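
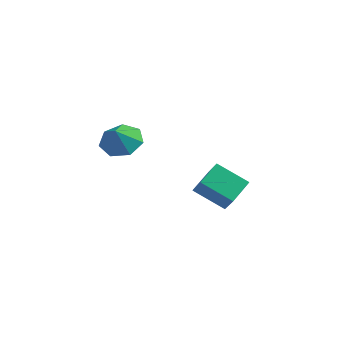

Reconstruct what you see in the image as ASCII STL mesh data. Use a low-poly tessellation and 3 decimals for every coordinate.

solid 
facet normal -0.477 0.418 -0.773
outer loop
vertex -0.48 1.543 -4.001
vertex -0.253 2.857 -3.43
vertex 1.094 1.664 -4.906
endloop
endfacet
facet normal -0.157 -0.906 -0.394
outer loop
vertex 1.733 1.103 -3.87
vertex -0.48 1.543 -4.001
vertex 1.094 1.664 -4.906
endloop
endfacet
facet normal -0.477 0.418 -0.773
outer loop
vertex 1.094 1.664 -4.906
vertex -0.253 2.857 -3.43
vertex 1.321 2.977 -4.336
endloop
endfacet
facet normal 0.865 0.066 -0.497
outer loop
vertex 1.321 2.977 -4.336
vertex 1.733 1.103 -3.87
vertex 1.094 1.664 -4.906
endloop
endfacet
facet normal -0.865 -0.067 0.497
outer loop
vertex -0.48 1.543 -4.001
vertex 0.386 2.296 -2.394
vertex -0.253 2.857 -3.43
endloop
endfacet
facet normal -0.157 -0.906 -0.393
outer loop
vertex 0.159 0.983 -2.964
vertex -0.48 1.543 -4.001
vertex 1.733 1.103 -3.87
endloop
endfacet
facet normal -0.865 -0.066 0.497
outer loop
vertex 0.159 0.983 -2.964
vertex 0.386 2.296 -2.394
vertex -0.48 1.543 -4.001
endloop
endfacet
facet normal 0.157 0.906 0.393
outer loop
vertex -0.253 2.857 -3.43
vertex 0.386 2.296 -2.394
vertex 1.321 2.977 -4.336
endloop
endfacet
facet normal 0.865 0.067 -0.497
outer loop
vertex 1.96 2.417 -3.299
vertex 1.733 1.103 -3.87
vertex 1.321 2.977 -4.336
endloop
endfacet
facet normal 0.156 0.906 0.393
outer loop
vertex 1.321 2.977 -4.336
vertex 0.386 2.296 -2.394
vertex 1.96 2.417 -3.299
endloop
endfacet
facet normal 0.477 -0.418 0.773
outer loop
vertex 1.96 2.417 -3.299
vertex 0.159 0.983 -2.964
vertex 1.733 1.103 -3.87
endloop
endfacet
facet normal 0.477 -0.418 0.773
outer loop
vertex 0.386 2.296 -2.394
vertex 0.159 0.983 -2.964
vertex 1.96 2.417 -3.299
endloop
endfacet
facet normal 0.004 0.528 -0.849
outer loop
vertex -0.935 -3.864 1.264
vertex -1.658 -3.263 1.634
vertex -0.655 -3.159 1.704
endloop
endfacet
facet normal 0.713 -0.553 0.431
outer loop
vertex -0.935 -3.864 1.264
vertex -0.655 -3.159 1.704
vertex -1.662 -3.817 2.526
endloop
endfacet
facet normal 0.004 0.528 -0.849
outer loop
vertex -0.655 -3.159 1.704
vertex -1.658 -3.263 1.634
vertex -1.13 -2.533 2.091
endloop
endfacet
facet normal 0.632 0.001 0.775
outer loop
vertex -0.655 -3.159 1.704
vertex -1.13 -2.533 2.091
vertex -1.662 -3.817 2.526
endloop
endfacet
facet normal 0.005 0.528 -0.849
outer loop
vertex -1.13 -2.533 2.091
vertex -1.658 -3.263 1.634
vertex -2.002 -2.456 2.134
endloop
endfacet
facet normal 0.073 0.293 0.953
outer loop
vertex -1.13 -2.533 2.091
vertex -2.002 -2.456 2.134
vertex -1.662 -3.817 2.526
endloop
endfacet
facet normal 0.004 0.528 -0.849
outer loop
vertex -2.002 -2.456 2.134
vertex -1.658 -3.263 1.634
vertex -2.615 -2.987 1.801
endloop
endfacet
facet normal -0.543 0.104 0.833
outer loop
vertex -2.002 -2.456 2.134
vertex -2.615 -2.987 1.801
vertex -1.662 -3.817 2.526
endloop
endfacet
facet normal 0.004 0.528 -0.849
outer loop
vertex -2.615 -2.987 1.801
vertex -1.658 -3.263 1.634
vertex -2.507 -3.726 1.342
endloop
endfacet
facet normal -0.753 -0.423 0.505
outer loop
vertex -2.615 -2.987 1.801
vertex -2.507 -3.726 1.342
vertex -1.662 -3.817 2.526
endloop
endfacet
facet normal 0.004 0.528 -0.849
outer loop
vertex -2.507 -3.726 1.342
vertex -1.658 -3.263 1.634
vertex -1.759 -4.116 1.103
endloop
endfacet
facet normal -0.397 -0.892 0.215
outer loop
vertex -2.507 -3.726 1.342
vertex -1.759 -4.116 1.103
vertex -1.662 -3.817 2.526
endloop
endfacet
facet normal 0.004 0.528 -0.849
outer loop
vertex -1.759 -4.116 1.103
vertex -1.658 -3.263 1.634
vertex -0.935 -3.864 1.264
endloop
endfacet
facet normal 0.255 -0.950 0.182
outer loop
vertex -1.759 -4.116 1.103
vertex -0.935 -3.864 1.264
vertex -1.662 -3.817 2.526
endloop
endfacet

endsolid


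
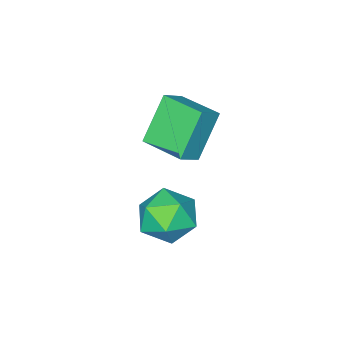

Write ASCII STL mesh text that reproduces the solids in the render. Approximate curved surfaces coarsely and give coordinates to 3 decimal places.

solid 
facet normal -0.817 -0.048 -0.574
outer loop
vertex -4.731 -1.626 -1.218
vertex -4.896 0.013 -1.119
vertex -3.63 -1.421 -2.801
endloop
endfacet
facet normal 0.099 -0.993 -0.059
outer loop
vertex -2.804 -1.373 -2.221
vertex -4.731 -1.626 -1.218
vertex -3.63 -1.421 -2.801
endloop
endfacet
facet normal -0.817 -0.047 -0.575
outer loop
vertex -3.63 -1.421 -2.801
vertex -4.896 0.013 -1.119
vertex -3.794 0.218 -2.703
endloop
endfacet
facet normal 0.567 0.106 -0.817
outer loop
vertex -3.794 0.218 -2.703
vertex -2.804 -1.373 -2.221
vertex -3.63 -1.421 -2.801
endloop
endfacet
facet normal -0.567 -0.106 0.817
outer loop
vertex -4.731 -1.626 -1.218
vertex -4.07 0.061 -0.539
vertex -4.896 0.013 -1.119
endloop
endfacet
facet normal 0.100 -0.993 -0.059
outer loop
vertex -3.906 -1.578 -0.637
vertex -4.731 -1.626 -1.218
vertex -2.804 -1.373 -2.221
endloop
endfacet
facet normal -0.568 -0.106 0.816
outer loop
vertex -3.906 -1.578 -0.637
vertex -4.07 0.061 -0.539
vertex -4.731 -1.626 -1.218
endloop
endfacet
facet normal -0.099 0.993 0.059
outer loop
vertex -4.896 0.013 -1.119
vertex -4.07 0.061 -0.539
vertex -3.794 0.218 -2.703
endloop
endfacet
facet normal 0.568 0.106 -0.816
outer loop
vertex -2.969 0.266 -2.122
vertex -2.804 -1.373 -2.221
vertex -3.794 0.218 -2.703
endloop
endfacet
facet normal -0.100 0.993 0.059
outer loop
vertex -3.794 0.218 -2.703
vertex -4.07 0.061 -0.539
vertex -2.969 0.266 -2.122
endloop
endfacet
facet normal 0.817 0.048 0.575
outer loop
vertex -2.969 0.266 -2.122
vertex -3.906 -1.578 -0.637
vertex -2.804 -1.373 -2.221
endloop
endfacet
facet normal 0.817 0.047 0.574
outer loop
vertex -4.07 0.061 -0.539
vertex -3.906 -1.578 -0.637
vertex -2.969 0.266 -2.122
endloop
endfacet
facet normal 0.125 0.889 0.440
outer loop
vertex -0.904 3.262 -1.961
vertex -0.685 2.781 -1.052
vertex 0.089 3.006 -1.727
endloop
endfacet
facet normal 0.297 0.921 -0.251
outer loop
vertex -0.904 3.262 -1.961
vertex 0.089 3.006 -1.727
vertex -0.277 2.858 -2.702
endloop
endfacet
facet normal -0.276 0.726 -0.630
outer loop
vertex -0.904 3.262 -1.961
vertex -0.277 2.858 -2.702
vertex -1.277 2.541 -2.629
endloop
endfacet
facet normal -0.801 0.573 -0.172
outer loop
vertex -0.904 3.262 -1.961
vertex -1.277 2.541 -2.629
vertex -1.529 2.494 -1.609
endloop
endfacet
facet normal -0.553 0.674 0.490
outer loop
vertex -0.904 3.262 -1.961
vertex -1.529 2.494 -1.609
vertex -0.685 2.781 -1.052
endloop
endfacet
facet normal 0.814 0.444 -0.373
outer loop
vertex -0.277 2.858 -2.702
vertex 0.089 3.006 -1.727
vertex 0.329 2.126 -2.251
endloop
endfacet
facet normal 0.537 0.393 0.747
outer loop
vertex 0.089 3.006 -1.727
vertex -0.685 2.781 -1.052
vertex 0.077 2.079 -1.231
endloop
endfacet
facet normal -0.561 0.045 0.827
outer loop
vertex -0.685 2.781 -1.052
vertex -1.529 2.494 -1.609
vertex -0.923 1.762 -1.158
endloop
endfacet
facet normal -0.963 -0.118 -0.243
outer loop
vertex -1.529 2.494 -1.609
vertex -1.277 2.541 -2.629
vertex -1.289 1.614 -2.133
endloop
endfacet
facet normal -0.113 0.129 -0.985
outer loop
vertex -1.277 2.541 -2.629
vertex -0.277 2.858 -2.702
vertex -0.515 1.839 -2.808
endloop
endfacet
facet normal 0.801 -0.573 0.172
outer loop
vertex -0.296 1.358 -1.899
vertex 0.329 2.126 -2.251
vertex 0.077 2.079 -1.231
endloop
endfacet
facet normal 0.276 -0.726 0.630
outer loop
vertex -0.296 1.358 -1.899
vertex 0.077 2.079 -1.231
vertex -0.923 1.762 -1.158
endloop
endfacet
facet normal -0.297 -0.921 0.251
outer loop
vertex -0.296 1.358 -1.899
vertex -0.923 1.762 -1.158
vertex -1.289 1.614 -2.133
endloop
endfacet
facet normal -0.125 -0.889 -0.440
outer loop
vertex -0.296 1.358 -1.899
vertex -1.289 1.614 -2.133
vertex -0.515 1.839 -2.808
endloop
endfacet
facet normal 0.553 -0.674 -0.490
outer loop
vertex -0.296 1.358 -1.899
vertex -0.515 1.839 -2.808
vertex 0.329 2.126 -2.251
endloop
endfacet
facet normal 0.963 0.118 0.243
outer loop
vertex 0.077 2.079 -1.231
vertex 0.329 2.126 -2.251
vertex 0.089 3.006 -1.727
endloop
endfacet
facet normal 0.113 -0.129 0.985
outer loop
vertex -0.923 1.762 -1.158
vertex 0.077 2.079 -1.231
vertex -0.685 2.781 -1.052
endloop
endfacet
facet normal -0.814 -0.444 0.373
outer loop
vertex -1.289 1.614 -2.133
vertex -0.923 1.762 -1.158
vertex -1.529 2.494 -1.609
endloop
endfacet
facet normal -0.537 -0.393 -0.747
outer loop
vertex -0.515 1.839 -2.808
vertex -1.289 1.614 -2.133
vertex -1.277 2.541 -2.629
endloop
endfacet
facet normal 0.561 -0.045 -0.827
outer loop
vertex 0.329 2.126 -2.251
vertex -0.515 1.839 -2.808
vertex -0.277 2.858 -2.702
endloop
endfacet

endsolid


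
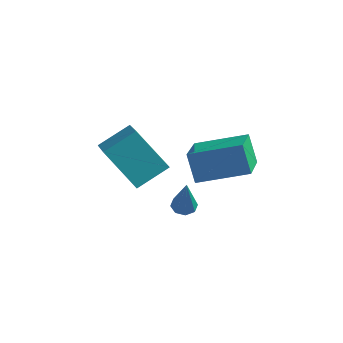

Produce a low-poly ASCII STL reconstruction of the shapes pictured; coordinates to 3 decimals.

solid 
facet normal -0.173 0.234 -0.957
outer loop
vertex -0.575 0.031 -0.112
vertex -1.071 0.135 0.003
vertex -0.63 0.411 -0.009
endloop
endfacet
facet normal 0.986 0.109 0.126
outer loop
vertex -0.575 0.031 -0.112
vertex -0.63 0.411 -0.009
vertex -0.769 -0.275 1.677
endloop
endfacet
facet normal -0.172 0.234 -0.957
outer loop
vertex -0.63 0.411 -0.009
vertex -1.071 0.135 0.003
vertex -0.944 0.63 0.101
endloop
endfacet
facet normal 0.615 0.711 0.340
outer loop
vertex -0.63 0.411 -0.009
vertex -0.944 0.63 0.101
vertex -0.769 -0.275 1.677
endloop
endfacet
facet normal -0.174 0.234 -0.957
outer loop
vertex -0.944 0.63 0.101
vertex -1.071 0.135 0.003
vertex -1.332 0.558 0.154
endloop
endfacet
facet normal -0.091 0.859 0.503
outer loop
vertex -0.944 0.63 0.101
vertex -1.332 0.558 0.154
vertex -0.769 -0.275 1.677
endloop
endfacet
facet normal -0.173 0.235 -0.957
outer loop
vertex -1.332 0.558 0.154
vertex -1.071 0.135 0.003
vertex -1.567 0.239 0.118
endloop
endfacet
facet normal -0.715 0.468 0.520
outer loop
vertex -1.332 0.558 0.154
vertex -1.567 0.239 0.118
vertex -0.769 -0.275 1.677
endloop
endfacet
facet normal -0.173 0.234 -0.957
outer loop
vertex -1.567 0.239 0.118
vertex -1.071 0.135 0.003
vertex -1.511 -0.141 0.015
endloop
endfacet
facet normal -0.894 -0.235 0.380
outer loop
vertex -1.567 0.239 0.118
vertex -1.511 -0.141 0.015
vertex -0.769 -0.275 1.677
endloop
endfacet
facet normal -0.173 0.234 -0.957
outer loop
vertex -1.511 -0.141 0.015
vertex -1.071 0.135 0.003
vertex -1.198 -0.36 -0.095
endloop
endfacet
facet normal -0.525 -0.834 0.167
outer loop
vertex -1.511 -0.141 0.015
vertex -1.198 -0.36 -0.095
vertex -0.769 -0.275 1.677
endloop
endfacet
facet normal -0.173 0.234 -0.957
outer loop
vertex -1.198 -0.36 -0.095
vertex -1.071 0.135 0.003
vertex -0.81 -0.289 -0.148
endloop
endfacet
facet normal 0.180 -0.984 0.003
outer loop
vertex -1.198 -0.36 -0.095
vertex -0.81 -0.289 -0.148
vertex -0.769 -0.275 1.677
endloop
endfacet
facet normal -0.173 0.234 -0.957
outer loop
vertex -0.81 -0.289 -0.148
vertex -1.071 0.135 0.003
vertex -0.575 0.031 -0.112
endloop
endfacet
facet normal 0.807 -0.591 -0.014
outer loop
vertex -0.81 -0.289 -0.148
vertex -0.575 0.031 -0.112
vertex -0.769 -0.275 1.677
endloop
endfacet
facet normal -0.486 0.696 -0.528
outer loop
vertex -4.619 -0.021 2.373
vertex -3.813 1.067 3.064
vertex -3.181 -0.143 0.889
endloop
endfacet
facet normal -0.530 -0.715 -0.455
outer loop
vertex -2.147 -1.627 2.016
vertex -4.619 -0.021 2.373
vertex -3.181 -0.143 0.889
endloop
endfacet
facet normal -0.485 0.696 -0.529
outer loop
vertex -3.181 -0.143 0.889
vertex -3.813 1.067 3.064
vertex -2.375 0.944 1.581
endloop
endfacet
facet normal 0.695 -0.060 -0.716
outer loop
vertex -2.375 0.944 1.581
vertex -2.147 -1.627 2.016
vertex -3.181 -0.143 0.889
endloop
endfacet
facet normal -0.695 0.060 0.716
outer loop
vertex -4.619 -0.021 2.373
vertex -2.779 -0.417 4.191
vertex -3.813 1.067 3.064
endloop
endfacet
facet normal -0.530 -0.715 -0.455
outer loop
vertex -3.585 -1.504 3.499
vertex -4.619 -0.021 2.373
vertex -2.147 -1.627 2.016
endloop
endfacet
facet normal -0.695 0.059 0.716
outer loop
vertex -3.585 -1.504 3.499
vertex -2.779 -0.417 4.191
vertex -4.619 -0.021 2.373
endloop
endfacet
facet normal 0.530 0.715 0.455
outer loop
vertex -3.813 1.067 3.064
vertex -2.779 -0.417 4.191
vertex -2.375 0.944 1.581
endloop
endfacet
facet normal 0.695 -0.060 -0.717
outer loop
vertex -1.341 -0.539 2.707
vertex -2.147 -1.627 2.016
vertex -2.375 0.944 1.581
endloop
endfacet
facet normal 0.530 0.715 0.455
outer loop
vertex -2.375 0.944 1.581
vertex -2.779 -0.417 4.191
vertex -1.341 -0.539 2.707
endloop
endfacet
facet normal 0.486 -0.696 0.529
outer loop
vertex -1.341 -0.539 2.707
vertex -3.585 -1.504 3.499
vertex -2.147 -1.627 2.016
endloop
endfacet
facet normal 0.486 -0.696 0.528
outer loop
vertex -2.779 -0.417 4.191
vertex -3.585 -1.504 3.499
vertex -1.341 -0.539 2.707
endloop
endfacet
facet normal -0.411 0.304 0.859
outer loop
vertex 1.108 0.5 4.107
vertex 0.605 2.217 3.259
vertex -0.748 -0.336 3.515
endloop
endfacet
facet normal 0.254 -0.867 0.428
outer loop
vertex -0.205 -0.737 2.381
vertex 1.108 0.5 4.107
vertex -0.748 -0.336 3.515
endloop
endfacet
facet normal -0.411 0.304 0.859
outer loop
vertex -0.748 -0.336 3.515
vertex 0.605 2.217 3.259
vertex -1.251 1.381 2.667
endloop
endfacet
facet normal -0.875 -0.395 -0.280
outer loop
vertex -1.251 1.381 2.667
vertex -0.205 -0.737 2.381
vertex -0.748 -0.336 3.515
endloop
endfacet
facet normal 0.875 0.395 0.280
outer loop
vertex 1.108 0.5 4.107
vertex 1.148 1.816 2.125
vertex 0.605 2.217 3.259
endloop
endfacet
facet normal 0.254 -0.867 0.428
outer loop
vertex 1.651 0.099 2.973
vertex 1.108 0.5 4.107
vertex -0.205 -0.737 2.381
endloop
endfacet
facet normal 0.875 0.395 0.280
outer loop
vertex 1.651 0.099 2.973
vertex 1.148 1.816 2.125
vertex 1.108 0.5 4.107
endloop
endfacet
facet normal -0.254 0.867 -0.428
outer loop
vertex 0.605 2.217 3.259
vertex 1.148 1.816 2.125
vertex -1.251 1.381 2.667
endloop
endfacet
facet normal -0.875 -0.395 -0.280
outer loop
vertex -0.708 0.98 1.533
vertex -0.205 -0.737 2.381
vertex -1.251 1.381 2.667
endloop
endfacet
facet normal -0.254 0.867 -0.428
outer loop
vertex -1.251 1.381 2.667
vertex 1.148 1.816 2.125
vertex -0.708 0.98 1.533
endloop
endfacet
facet normal 0.411 -0.304 -0.859
outer loop
vertex -0.708 0.98 1.533
vertex 1.651 0.099 2.973
vertex -0.205 -0.737 2.381
endloop
endfacet
facet normal 0.411 -0.304 -0.859
outer loop
vertex 1.148 1.816 2.125
vertex 1.651 0.099 2.973
vertex -0.708 0.98 1.533
endloop
endfacet

endsolid


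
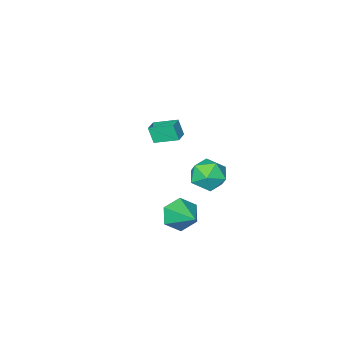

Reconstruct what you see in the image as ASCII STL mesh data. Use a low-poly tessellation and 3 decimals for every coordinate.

solid 
facet normal 0.026 0.790 0.612
outer loop
vertex -2.121 3.418 2.172
vertex -2.029 2.742 3.041
vertex -1.123 3.109 2.528
endloop
endfacet
facet normal 0.304 0.952 -0.025
outer loop
vertex -2.121 3.418 2.172
vertex -1.123 3.109 2.528
vertex -1.336 3.148 1.445
endloop
endfacet
facet normal -0.196 0.831 -0.521
outer loop
vertex -2.121 3.418 2.172
vertex -1.336 3.148 1.445
vertex -2.374 2.805 1.289
endloop
endfacet
facet normal -0.782 0.594 -0.188
outer loop
vertex -2.121 3.418 2.172
vertex -2.374 2.805 1.289
vertex -2.802 2.554 2.276
endloop
endfacet
facet normal -0.644 0.569 0.511
outer loop
vertex -2.121 3.418 2.172
vertex -2.802 2.554 2.276
vertex -2.029 2.742 3.041
endloop
endfacet
facet normal 0.848 0.508 -0.149
outer loop
vertex -1.336 3.148 1.445
vertex -1.123 3.109 2.528
vertex -0.758 2.306 1.864
endloop
endfacet
facet normal 0.400 0.247 0.883
outer loop
vertex -1.123 3.109 2.528
vertex -2.029 2.742 3.041
vertex -1.186 2.055 2.851
endloop
endfacet
facet normal -0.685 -0.112 0.720
outer loop
vertex -2.029 2.742 3.041
vertex -2.802 2.554 2.276
vertex -2.224 1.712 2.695
endloop
endfacet
facet normal -0.908 -0.072 -0.412
outer loop
vertex -2.802 2.554 2.276
vertex -2.374 2.805 1.289
vertex -2.437 1.751 1.612
endloop
endfacet
facet normal 0.040 0.311 -0.949
outer loop
vertex -2.374 2.805 1.289
vertex -1.336 3.148 1.445
vertex -1.531 2.118 1.099
endloop
endfacet
facet normal 0.782 -0.594 0.188
outer loop
vertex -1.439 1.442 1.968
vertex -0.758 2.306 1.864
vertex -1.186 2.055 2.851
endloop
endfacet
facet normal 0.196 -0.831 0.521
outer loop
vertex -1.439 1.442 1.968
vertex -1.186 2.055 2.851
vertex -2.224 1.712 2.695
endloop
endfacet
facet normal -0.304 -0.952 0.025
outer loop
vertex -1.439 1.442 1.968
vertex -2.224 1.712 2.695
vertex -2.437 1.751 1.612
endloop
endfacet
facet normal -0.026 -0.790 -0.612
outer loop
vertex -1.439 1.442 1.968
vertex -2.437 1.751 1.612
vertex -1.531 2.118 1.099
endloop
endfacet
facet normal 0.644 -0.569 -0.511
outer loop
vertex -1.439 1.442 1.968
vertex -1.531 2.118 1.099
vertex -0.758 2.306 1.864
endloop
endfacet
facet normal 0.908 0.072 0.412
outer loop
vertex -1.186 2.055 2.851
vertex -0.758 2.306 1.864
vertex -1.123 3.109 2.528
endloop
endfacet
facet normal -0.040 -0.311 0.949
outer loop
vertex -2.224 1.712 2.695
vertex -1.186 2.055 2.851
vertex -2.029 2.742 3.041
endloop
endfacet
facet normal -0.848 -0.508 0.149
outer loop
vertex -2.437 1.751 1.612
vertex -2.224 1.712 2.695
vertex -2.802 2.554 2.276
endloop
endfacet
facet normal -0.400 -0.247 -0.883
outer loop
vertex -1.531 2.118 1.099
vertex -2.437 1.751 1.612
vertex -2.374 2.805 1.289
endloop
endfacet
facet normal 0.685 0.112 -0.720
outer loop
vertex -0.758 2.306 1.864
vertex -1.531 2.118 1.099
vertex -1.336 3.148 1.445
endloop
endfacet
facet normal -0.205 -0.863 -0.461
outer loop
vertex 0.514 1.683 0.152
vertex -0.186 2.168 -0.445
vertex 0.804 2.099 -0.756
endloop
endfacet
facet normal 0.940 0.072 0.333
outer loop
vertex 0.514 1.683 0.152
vertex 0.804 2.099 -0.756
vertex 0.226 3.912 0.485
endloop
endfacet
facet normal -0.205 -0.864 -0.460
outer loop
vertex 0.804 2.099 -0.756
vertex -0.186 2.168 -0.445
vertex 0.104 2.583 -1.353
endloop
endfacet
facet normal 0.732 0.528 -0.430
outer loop
vertex 0.804 2.099 -0.756
vertex 0.104 2.583 -1.353
vertex 0.226 3.912 0.485
endloop
endfacet
facet normal -0.204 -0.864 -0.460
outer loop
vertex 0.104 2.583 -1.353
vertex -0.186 2.168 -0.445
vertex -0.886 2.652 -1.043
endloop
endfacet
facet normal -0.124 0.808 -0.576
outer loop
vertex 0.104 2.583 -1.353
vertex -0.886 2.652 -1.043
vertex 0.226 3.912 0.485
endloop
endfacet
facet normal -0.204 -0.864 -0.461
outer loop
vertex -0.886 2.652 -1.043
vertex -0.186 2.168 -0.445
vertex -1.176 2.236 -0.135
endloop
endfacet
facet normal -0.774 0.632 0.042
outer loop
vertex -0.886 2.652 -1.043
vertex -1.176 2.236 -0.135
vertex 0.226 3.912 0.485
endloop
endfacet
facet normal -0.204 -0.864 -0.461
outer loop
vertex -1.176 2.236 -0.135
vertex -0.186 2.168 -0.445
vertex -0.476 1.752 0.463
endloop
endfacet
facet normal -0.566 0.176 0.805
outer loop
vertex -1.176 2.236 -0.135
vertex -0.476 1.752 0.463
vertex 0.226 3.912 0.485
endloop
endfacet
facet normal -0.205 -0.863 -0.461
outer loop
vertex -0.476 1.752 0.463
vertex -0.186 2.168 -0.445
vertex 0.514 1.683 0.152
endloop
endfacet
facet normal 0.291 -0.104 0.951
outer loop
vertex -0.476 1.752 0.463
vertex 0.514 1.683 0.152
vertex 0.226 3.912 0.485
endloop
endfacet
facet normal -0.554 0.760 0.340
outer loop
vertex -4.636 -3.702 1.546
vertex -3.932 -3.241 1.662
vertex -4.724 -3.312 0.532
endloop
endfacet
facet normal -0.829 -0.543 -0.137
outer loop
vertex -3.888 -4.459 0.018
vertex -4.636 -3.702 1.546
vertex -4.724 -3.312 0.532
endloop
endfacet
facet normal -0.554 0.760 0.341
outer loop
vertex -4.724 -3.312 0.532
vertex -3.932 -3.241 1.662
vertex -4.02 -2.851 0.649
endloop
endfacet
facet normal -0.080 0.358 -0.930
outer loop
vertex -4.02 -2.851 0.649
vertex -3.888 -4.459 0.018
vertex -4.724 -3.312 0.532
endloop
endfacet
facet normal 0.081 -0.358 0.930
outer loop
vertex -4.636 -3.702 1.546
vertex -3.096 -4.388 1.148
vertex -3.932 -3.241 1.662
endloop
endfacet
facet normal -0.829 -0.543 -0.137
outer loop
vertex -3.8 -4.849 1.031
vertex -4.636 -3.702 1.546
vertex -3.888 -4.459 0.018
endloop
endfacet
facet normal 0.080 -0.359 0.930
outer loop
vertex -3.8 -4.849 1.031
vertex -3.096 -4.388 1.148
vertex -4.636 -3.702 1.546
endloop
endfacet
facet normal 0.829 0.543 0.137
outer loop
vertex -3.932 -3.241 1.662
vertex -3.096 -4.388 1.148
vertex -4.02 -2.851 0.649
endloop
endfacet
facet normal -0.081 0.358 -0.930
outer loop
vertex -3.184 -3.998 0.134
vertex -3.888 -4.459 0.018
vertex -4.02 -2.851 0.649
endloop
endfacet
facet normal 0.829 0.543 0.137
outer loop
vertex -4.02 -2.851 0.649
vertex -3.096 -4.388 1.148
vertex -3.184 -3.998 0.134
endloop
endfacet
facet normal 0.554 -0.760 -0.341
outer loop
vertex -3.184 -3.998 0.134
vertex -3.8 -4.849 1.031
vertex -3.888 -4.459 0.018
endloop
endfacet
facet normal 0.554 -0.760 -0.340
outer loop
vertex -3.096 -4.388 1.148
vertex -3.8 -4.849 1.031
vertex -3.184 -3.998 0.134
endloop
endfacet

endsolid


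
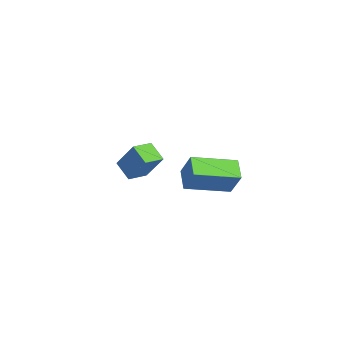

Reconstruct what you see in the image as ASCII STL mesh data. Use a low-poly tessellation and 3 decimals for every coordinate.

solid 
facet normal -0.447 -0.402 -0.799
outer loop
vertex -3.447 -3.887 2.144
vertex -3.962 -3.141 2.057
vertex -2.775 -3.489 1.568
endloop
endfacet
facet normal 0.566 -0.819 0.095
outer loop
vertex -2.118 -2.899 2.743
vertex -3.447 -3.887 2.144
vertex -2.775 -3.489 1.568
endloop
endfacet
facet normal -0.447 -0.402 -0.799
outer loop
vertex -2.775 -3.489 1.568
vertex -3.962 -3.141 2.057
vertex -3.29 -2.744 1.481
endloop
endfacet
facet normal 0.693 0.410 -0.593
outer loop
vertex -3.29 -2.744 1.481
vertex -2.118 -2.899 2.743
vertex -2.775 -3.489 1.568
endloop
endfacet
facet normal -0.693 -0.409 0.593
outer loop
vertex -3.447 -3.887 2.144
vertex -3.305 -2.551 3.232
vertex -3.962 -3.141 2.057
endloop
endfacet
facet normal 0.566 -0.819 0.096
outer loop
vertex -2.79 -3.296 3.319
vertex -3.447 -3.887 2.144
vertex -2.118 -2.899 2.743
endloop
endfacet
facet normal -0.693 -0.410 0.593
outer loop
vertex -2.79 -3.296 3.319
vertex -3.305 -2.551 3.232
vertex -3.447 -3.887 2.144
endloop
endfacet
facet normal -0.566 0.819 -0.095
outer loop
vertex -3.962 -3.141 2.057
vertex -3.305 -2.551 3.232
vertex -3.29 -2.744 1.481
endloop
endfacet
facet normal 0.693 0.409 -0.593
outer loop
vertex -2.633 -2.153 2.656
vertex -2.118 -2.899 2.743
vertex -3.29 -2.744 1.481
endloop
endfacet
facet normal -0.566 0.819 -0.095
outer loop
vertex -3.29 -2.744 1.481
vertex -3.305 -2.551 3.232
vertex -2.633 -2.153 2.656
endloop
endfacet
facet normal 0.447 0.402 0.799
outer loop
vertex -2.633 -2.153 2.656
vertex -2.79 -3.296 3.319
vertex -2.118 -2.899 2.743
endloop
endfacet
facet normal 0.447 0.402 0.799
outer loop
vertex -3.305 -2.551 3.232
vertex -2.79 -3.296 3.319
vertex -2.633 -2.153 2.656
endloop
endfacet
facet normal -0.492 -0.245 -0.835
outer loop
vertex 0.889 -1.932 3.692
vertex 0.662 -0.178 3.311
vertex 1.716 -1.931 3.204
endloop
endfacet
facet normal 0.125 -0.970 0.210
outer loop
vertex 2.298 -1.642 4.189
vertex 0.889 -1.932 3.692
vertex 1.716 -1.931 3.204
endloop
endfacet
facet normal -0.492 -0.245 -0.835
outer loop
vertex 1.716 -1.931 3.204
vertex 0.662 -0.178 3.311
vertex 1.489 -0.176 2.823
endloop
endfacet
facet normal 0.861 0.001 -0.509
outer loop
vertex 1.489 -0.176 2.823
vertex 2.298 -1.642 4.189
vertex 1.716 -1.931 3.204
endloop
endfacet
facet normal -0.861 -0.001 0.509
outer loop
vertex 0.889 -1.932 3.692
vertex 1.244 0.111 4.296
vertex 0.662 -0.178 3.311
endloop
endfacet
facet normal 0.126 -0.970 0.209
outer loop
vertex 1.471 -1.644 4.677
vertex 0.889 -1.932 3.692
vertex 2.298 -1.642 4.189
endloop
endfacet
facet normal -0.861 -0.001 0.509
outer loop
vertex 1.471 -1.644 4.677
vertex 1.244 0.111 4.296
vertex 0.889 -1.932 3.692
endloop
endfacet
facet normal -0.126 0.970 -0.210
outer loop
vertex 0.662 -0.178 3.311
vertex 1.244 0.111 4.296
vertex 1.489 -0.176 2.823
endloop
endfacet
facet normal 0.861 0.001 -0.509
outer loop
vertex 2.071 0.112 3.808
vertex 2.298 -1.642 4.189
vertex 1.489 -0.176 2.823
endloop
endfacet
facet normal -0.125 0.970 -0.210
outer loop
vertex 1.489 -0.176 2.823
vertex 1.244 0.111 4.296
vertex 2.071 0.112 3.808
endloop
endfacet
facet normal 0.492 0.245 0.835
outer loop
vertex 2.071 0.112 3.808
vertex 1.471 -1.644 4.677
vertex 2.298 -1.642 4.189
endloop
endfacet
facet normal 0.492 0.245 0.835
outer loop
vertex 1.244 0.111 4.296
vertex 1.471 -1.644 4.677
vertex 2.071 0.112 3.808
endloop
endfacet

endsolid


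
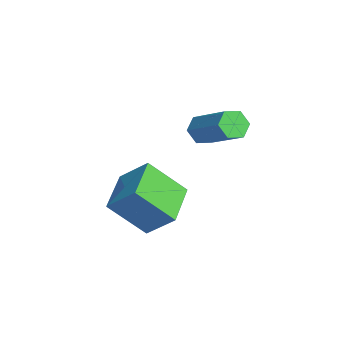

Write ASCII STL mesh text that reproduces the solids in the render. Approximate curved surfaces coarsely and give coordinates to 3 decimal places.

solid 
facet normal -0.732 -0.428 -0.529
outer loop
vertex 0.898 1.402 1.04
vertex 0.408 1.721 1.46
vertex 0.643 2.053 0.866
endloop
endfacet
facet normal 0.582 0.010 -0.813
outer loop
vertex 0.898 1.402 1.04
vertex 0.643 2.053 0.866
vertex 2.502 2.34 2.199
endloop
endfacet
facet normal 0.582 0.010 -0.813
outer loop
vertex 2.502 2.34 2.199
vertex 0.643 2.053 0.866
vertex 2.247 2.991 2.025
endloop
endfacet
facet normal 0.733 0.428 0.528
outer loop
vertex 2.502 2.34 2.199
vertex 2.247 2.991 2.025
vertex 2.012 2.659 2.62
endloop
endfacet
facet normal -0.732 -0.428 -0.529
outer loop
vertex 0.643 2.053 0.866
vertex 0.408 1.721 1.46
vertex 0.153 2.372 1.286
endloop
endfacet
facet normal -0.015 0.788 -0.616
outer loop
vertex 0.643 2.053 0.866
vertex 0.153 2.372 1.286
vertex 2.247 2.991 2.025
endloop
endfacet
facet normal -0.015 0.788 -0.616
outer loop
vertex 2.247 2.991 2.025
vertex 0.153 2.372 1.286
vertex 1.757 3.31 2.445
endloop
endfacet
facet normal 0.732 0.429 0.529
outer loop
vertex 2.247 2.991 2.025
vertex 1.757 3.31 2.445
vertex 2.012 2.659 2.62
endloop
endfacet
facet normal -0.733 -0.428 -0.528
outer loop
vertex 0.153 2.372 1.286
vertex 0.408 1.721 1.46
vertex -0.082 2.04 1.881
endloop
endfacet
facet normal -0.597 0.777 0.198
outer loop
vertex 0.153 2.372 1.286
vertex -0.082 2.04 1.881
vertex 1.757 3.31 2.445
endloop
endfacet
facet normal -0.597 0.777 0.198
outer loop
vertex 1.757 3.31 2.445
vertex -0.082 2.04 1.881
vertex 1.522 2.978 3.04
endloop
endfacet
facet normal 0.732 0.429 0.529
outer loop
vertex 1.757 3.31 2.445
vertex 1.522 2.978 3.04
vertex 2.012 2.659 2.62
endloop
endfacet
facet normal -0.733 -0.428 -0.528
outer loop
vertex -0.082 2.04 1.881
vertex 0.408 1.721 1.46
vertex 0.173 1.389 2.055
endloop
endfacet
facet normal -0.582 -0.010 0.813
outer loop
vertex -0.082 2.04 1.881
vertex 0.173 1.389 2.055
vertex 1.522 2.978 3.04
endloop
endfacet
facet normal -0.582 -0.010 0.813
outer loop
vertex 1.522 2.978 3.04
vertex 0.173 1.389 2.055
vertex 1.777 2.327 3.214
endloop
endfacet
facet normal 0.732 0.428 0.529
outer loop
vertex 1.522 2.978 3.04
vertex 1.777 2.327 3.214
vertex 2.012 2.659 2.62
endloop
endfacet
facet normal -0.732 -0.429 -0.529
outer loop
vertex 0.173 1.389 2.055
vertex 0.408 1.721 1.46
vertex 0.663 1.07 1.635
endloop
endfacet
facet normal 0.015 -0.788 0.616
outer loop
vertex 0.173 1.389 2.055
vertex 0.663 1.07 1.635
vertex 1.777 2.327 3.214
endloop
endfacet
facet normal 0.015 -0.788 0.616
outer loop
vertex 1.777 2.327 3.214
vertex 0.663 1.07 1.635
vertex 2.267 2.008 2.794
endloop
endfacet
facet normal 0.732 0.428 0.529
outer loop
vertex 1.777 2.327 3.214
vertex 2.267 2.008 2.794
vertex 2.012 2.659 2.62
endloop
endfacet
facet normal -0.732 -0.429 -0.529
outer loop
vertex 0.663 1.07 1.635
vertex 0.408 1.721 1.46
vertex 0.898 1.402 1.04
endloop
endfacet
facet normal 0.597 -0.777 -0.198
outer loop
vertex 0.663 1.07 1.635
vertex 0.898 1.402 1.04
vertex 2.267 2.008 2.794
endloop
endfacet
facet normal 0.597 -0.777 -0.198
outer loop
vertex 2.267 2.008 2.794
vertex 0.898 1.402 1.04
vertex 2.502 2.34 2.199
endloop
endfacet
facet normal 0.733 0.428 0.528
outer loop
vertex 2.267 2.008 2.794
vertex 2.502 2.34 2.199
vertex 2.012 2.659 2.62
endloop
endfacet
facet normal -0.407 -0.620 -0.671
outer loop
vertex 1.782 -2.176 -1.659
vertex -0.07 -1.45 -1.206
vertex 1.999 -0.673 -3.181
endloop
endfacet
facet normal 0.908 -0.356 -0.222
outer loop
vertex 2.67 0.35 -2.074
vertex 1.782 -2.176 -1.659
vertex 1.999 -0.673 -3.181
endloop
endfacet
facet normal -0.407 -0.620 -0.671
outer loop
vertex 1.999 -0.673 -3.181
vertex -0.07 -1.45 -1.206
vertex 0.147 0.053 -2.728
endloop
endfacet
facet normal 0.101 0.699 -0.708
outer loop
vertex 0.147 0.053 -2.728
vertex 2.67 0.35 -2.074
vertex 1.999 -0.673 -3.181
endloop
endfacet
facet normal -0.101 -0.699 0.708
outer loop
vertex 1.782 -2.176 -1.659
vertex 0.601 -0.427 -0.099
vertex -0.07 -1.45 -1.206
endloop
endfacet
facet normal 0.908 -0.356 -0.222
outer loop
vertex 2.453 -1.153 -0.552
vertex 1.782 -2.176 -1.659
vertex 2.67 0.35 -2.074
endloop
endfacet
facet normal -0.101 -0.699 0.708
outer loop
vertex 2.453 -1.153 -0.552
vertex 0.601 -0.427 -0.099
vertex 1.782 -2.176 -1.659
endloop
endfacet
facet normal -0.908 0.356 0.222
outer loop
vertex -0.07 -1.45 -1.206
vertex 0.601 -0.427 -0.099
vertex 0.147 0.053 -2.728
endloop
endfacet
facet normal 0.101 0.699 -0.708
outer loop
vertex 0.818 1.076 -1.621
vertex 2.67 0.35 -2.074
vertex 0.147 0.053 -2.728
endloop
endfacet
facet normal -0.908 0.356 0.222
outer loop
vertex 0.147 0.053 -2.728
vertex 0.601 -0.427 -0.099
vertex 0.818 1.076 -1.621
endloop
endfacet
facet normal 0.407 0.620 0.671
outer loop
vertex 0.818 1.076 -1.621
vertex 2.453 -1.153 -0.552
vertex 2.67 0.35 -2.074
endloop
endfacet
facet normal 0.407 0.620 0.671
outer loop
vertex 0.601 -0.427 -0.099
vertex 2.453 -1.153 -0.552
vertex 0.818 1.076 -1.621
endloop
endfacet

endsolid


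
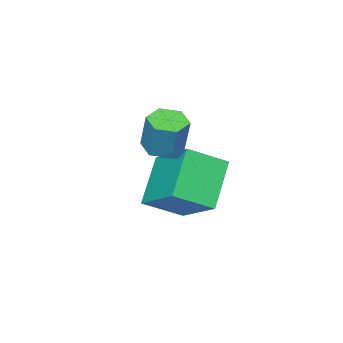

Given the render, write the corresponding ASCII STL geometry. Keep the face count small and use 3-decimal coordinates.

solid 
facet normal -0.160 -0.315 -0.936
outer loop
vertex -2.633 -4.165 -3.015
vertex -3.107 -3.57 -3.134
vertex -2.356 -3.5 -3.286
endloop
endfacet
facet normal 0.919 -0.393 -0.025
outer loop
vertex -2.633 -4.165 -3.015
vertex -2.356 -3.5 -3.286
vertex -2.379 -3.665 -1.527
endloop
endfacet
facet normal 0.919 -0.394 -0.025
outer loop
vertex -2.379 -3.665 -1.527
vertex -2.356 -3.5 -3.286
vertex -2.101 -3.0 -1.798
endloop
endfacet
facet normal 0.160 0.314 0.936
outer loop
vertex -2.379 -3.665 -1.527
vertex -2.101 -3.0 -1.798
vertex -2.853 -3.07 -1.646
endloop
endfacet
facet normal -0.160 -0.315 -0.936
outer loop
vertex -2.356 -3.5 -3.286
vertex -3.107 -3.57 -3.134
vertex -2.83 -2.905 -3.405
endloop
endfacet
facet normal 0.772 0.551 -0.317
outer loop
vertex -2.356 -3.5 -3.286
vertex -2.83 -2.905 -3.405
vertex -2.101 -3.0 -1.798
endloop
endfacet
facet normal 0.772 0.551 -0.317
outer loop
vertex -2.101 -3.0 -1.798
vertex -2.83 -2.905 -3.405
vertex -2.575 -2.405 -1.917
endloop
endfacet
facet normal 0.160 0.314 0.936
outer loop
vertex -2.101 -3.0 -1.798
vertex -2.575 -2.405 -1.917
vertex -2.853 -3.07 -1.646
endloop
endfacet
facet normal -0.160 -0.315 -0.936
outer loop
vertex -2.83 -2.905 -3.405
vertex -3.107 -3.57 -3.134
vertex -3.581 -2.975 -3.253
endloop
endfacet
facet normal -0.147 0.945 -0.292
outer loop
vertex -2.83 -2.905 -3.405
vertex -3.581 -2.975 -3.253
vertex -2.575 -2.405 -1.917
endloop
endfacet
facet normal -0.147 0.945 -0.292
outer loop
vertex -2.575 -2.405 -1.917
vertex -3.581 -2.975 -3.253
vertex -3.327 -2.475 -1.765
endloop
endfacet
facet normal 0.160 0.314 0.936
outer loop
vertex -2.575 -2.405 -1.917
vertex -3.327 -2.475 -1.765
vertex -2.853 -3.07 -1.646
endloop
endfacet
facet normal -0.160 -0.314 -0.936
outer loop
vertex -3.581 -2.975 -3.253
vertex -3.107 -3.57 -3.134
vertex -3.859 -3.64 -2.982
endloop
endfacet
facet normal -0.919 0.394 0.024
outer loop
vertex -3.581 -2.975 -3.253
vertex -3.859 -3.64 -2.982
vertex -3.327 -2.475 -1.765
endloop
endfacet
facet normal -0.919 0.393 0.025
outer loop
vertex -3.327 -2.475 -1.765
vertex -3.859 -3.64 -2.982
vertex -3.604 -3.14 -1.494
endloop
endfacet
facet normal 0.160 0.315 0.936
outer loop
vertex -3.327 -2.475 -1.765
vertex -3.604 -3.14 -1.494
vertex -2.853 -3.07 -1.646
endloop
endfacet
facet normal -0.160 -0.314 -0.936
outer loop
vertex -3.859 -3.64 -2.982
vertex -3.107 -3.57 -3.134
vertex -3.385 -4.235 -2.863
endloop
endfacet
facet normal -0.772 -0.551 0.317
outer loop
vertex -3.859 -3.64 -2.982
vertex -3.385 -4.235 -2.863
vertex -3.604 -3.14 -1.494
endloop
endfacet
facet normal -0.772 -0.551 0.317
outer loop
vertex -3.604 -3.14 -1.494
vertex -3.385 -4.235 -2.863
vertex -3.13 -3.735 -1.375
endloop
endfacet
facet normal 0.160 0.315 0.936
outer loop
vertex -3.604 -3.14 -1.494
vertex -3.13 -3.735 -1.375
vertex -2.853 -3.07 -1.646
endloop
endfacet
facet normal -0.160 -0.314 -0.936
outer loop
vertex -3.385 -4.235 -2.863
vertex -3.107 -3.57 -3.134
vertex -2.633 -4.165 -3.015
endloop
endfacet
facet normal 0.147 -0.945 0.292
outer loop
vertex -3.385 -4.235 -2.863
vertex -2.633 -4.165 -3.015
vertex -3.13 -3.735 -1.375
endloop
endfacet
facet normal 0.147 -0.945 0.292
outer loop
vertex -3.13 -3.735 -1.375
vertex -2.633 -4.165 -3.015
vertex -2.379 -3.665 -1.527
endloop
endfacet
facet normal 0.160 0.315 0.936
outer loop
vertex -3.13 -3.735 -1.375
vertex -2.379 -3.665 -1.527
vertex -2.853 -3.07 -1.646
endloop
endfacet
facet normal -0.648 -0.274 0.710
outer loop
vertex -0.401 -0.038 -1.213
vertex -1.55 0.751 -1.957
vertex -0.893 -1.83 -2.354
endloop
endfacet
facet normal 0.727 -0.500 0.471
outer loop
vertex 0.43 -1.271 -3.803
vertex -0.401 -0.038 -1.213
vertex -0.893 -1.83 -2.354
endloop
endfacet
facet normal -0.648 -0.274 0.710
outer loop
vertex -0.893 -1.83 -2.354
vertex -1.55 0.751 -1.957
vertex -2.042 -1.041 -3.098
endloop
endfacet
facet normal -0.226 -0.822 -0.523
outer loop
vertex -2.042 -1.041 -3.098
vertex 0.43 -1.271 -3.803
vertex -0.893 -1.83 -2.354
endloop
endfacet
facet normal 0.226 0.822 0.523
outer loop
vertex -0.401 -0.038 -1.213
vertex -0.227 1.31 -3.406
vertex -1.55 0.751 -1.957
endloop
endfacet
facet normal 0.727 -0.500 0.471
outer loop
vertex 0.922 0.521 -2.662
vertex -0.401 -0.038 -1.213
vertex 0.43 -1.271 -3.803
endloop
endfacet
facet normal 0.226 0.822 0.523
outer loop
vertex 0.922 0.521 -2.662
vertex -0.227 1.31 -3.406
vertex -0.401 -0.038 -1.213
endloop
endfacet
facet normal -0.727 0.500 -0.471
outer loop
vertex -1.55 0.751 -1.957
vertex -0.227 1.31 -3.406
vertex -2.042 -1.041 -3.098
endloop
endfacet
facet normal -0.226 -0.822 -0.523
outer loop
vertex -0.719 -0.482 -4.547
vertex 0.43 -1.271 -3.803
vertex -2.042 -1.041 -3.098
endloop
endfacet
facet normal -0.727 0.500 -0.471
outer loop
vertex -2.042 -1.041 -3.098
vertex -0.227 1.31 -3.406
vertex -0.719 -0.482 -4.547
endloop
endfacet
facet normal 0.648 0.274 -0.710
outer loop
vertex -0.719 -0.482 -4.547
vertex 0.922 0.521 -2.662
vertex 0.43 -1.271 -3.803
endloop
endfacet
facet normal 0.648 0.274 -0.710
outer loop
vertex -0.227 1.31 -3.406
vertex 0.922 0.521 -2.662
vertex -0.719 -0.482 -4.547
endloop
endfacet

endsolid


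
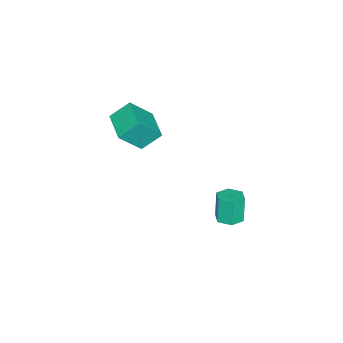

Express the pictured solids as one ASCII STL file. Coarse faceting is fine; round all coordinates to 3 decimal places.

solid 
facet normal -0.770 -0.630 0.098
outer loop
vertex -0.894 -0.125 2.036
vertex -1.573 0.539 0.967
vertex -0.434 -0.797 1.326
endloop
endfacet
facet normal 0.475 -0.464 0.747
outer loop
vertex 0.613 0.061 1.193
vertex -0.894 -0.125 2.036
vertex -0.434 -0.797 1.326
endloop
endfacet
facet normal -0.770 -0.630 0.098
outer loop
vertex -0.434 -0.797 1.326
vertex -1.573 0.539 0.967
vertex -1.113 -0.133 0.257
endloop
endfacet
facet normal 0.426 -0.622 -0.657
outer loop
vertex -1.113 -0.133 0.257
vertex 0.613 0.061 1.193
vertex -0.434 -0.797 1.326
endloop
endfacet
facet normal -0.426 0.622 0.657
outer loop
vertex -0.894 -0.125 2.036
vertex -0.526 1.397 0.834
vertex -1.573 0.539 0.967
endloop
endfacet
facet normal 0.475 -0.464 0.747
outer loop
vertex 0.153 0.733 1.903
vertex -0.894 -0.125 2.036
vertex 0.613 0.061 1.193
endloop
endfacet
facet normal -0.426 0.622 0.657
outer loop
vertex 0.153 0.733 1.903
vertex -0.526 1.397 0.834
vertex -0.894 -0.125 2.036
endloop
endfacet
facet normal -0.475 0.464 -0.747
outer loop
vertex -1.573 0.539 0.967
vertex -0.526 1.397 0.834
vertex -1.113 -0.133 0.257
endloop
endfacet
facet normal 0.426 -0.622 -0.657
outer loop
vertex -0.066 0.725 0.124
vertex 0.613 0.061 1.193
vertex -1.113 -0.133 0.257
endloop
endfacet
facet normal -0.475 0.464 -0.747
outer loop
vertex -1.113 -0.133 0.257
vertex -0.526 1.397 0.834
vertex -0.066 0.725 0.124
endloop
endfacet
facet normal 0.770 0.630 -0.098
outer loop
vertex -0.066 0.725 0.124
vertex 0.153 0.733 1.903
vertex 0.613 0.061 1.193
endloop
endfacet
facet normal 0.770 0.630 -0.098
outer loop
vertex -0.526 1.397 0.834
vertex 0.153 0.733 1.903
vertex -0.066 0.725 0.124
endloop
endfacet
facet normal 0.220 0.061 -0.973
outer loop
vertex -0.9 4.239 -4.309
vertex -1.413 3.938 -4.444
vertex -1.418 4.547 -4.407
endloop
endfacet
facet normal 0.481 0.861 0.163
outer loop
vertex -0.9 4.239 -4.309
vertex -1.418 4.547 -4.407
vertex -1.174 4.163 -3.101
endloop
endfacet
facet normal 0.482 0.861 0.163
outer loop
vertex -1.174 4.163 -3.101
vertex -1.418 4.547 -4.407
vertex -1.691 4.471 -3.199
endloop
endfacet
facet normal -0.221 -0.061 0.973
outer loop
vertex -1.174 4.163 -3.101
vertex -1.691 4.471 -3.199
vertex -1.687 3.862 -3.236
endloop
endfacet
facet normal 0.219 0.061 -0.974
outer loop
vertex -1.418 4.547 -4.407
vertex -1.413 3.938 -4.444
vertex -1.931 4.245 -4.541
endloop
endfacet
facet normal -0.495 0.867 -0.057
outer loop
vertex -1.418 4.547 -4.407
vertex -1.931 4.245 -4.541
vertex -1.691 4.471 -3.199
endloop
endfacet
facet normal -0.494 0.868 -0.058
outer loop
vertex -1.691 4.471 -3.199
vertex -1.931 4.245 -4.541
vertex -2.204 4.17 -3.334
endloop
endfacet
facet normal -0.221 -0.061 0.973
outer loop
vertex -1.691 4.471 -3.199
vertex -2.204 4.17 -3.334
vertex -1.687 3.862 -3.236
endloop
endfacet
facet normal 0.219 0.063 -0.974
outer loop
vertex -1.931 4.245 -4.541
vertex -1.413 3.938 -4.444
vertex -1.926 3.637 -4.579
endloop
endfacet
facet normal -0.975 0.006 -0.220
outer loop
vertex -1.931 4.245 -4.541
vertex -1.926 3.637 -4.579
vertex -2.204 4.17 -3.334
endloop
endfacet
facet normal -0.975 0.007 -0.221
outer loop
vertex -2.204 4.17 -3.334
vertex -1.926 3.637 -4.579
vertex -2.2 3.561 -3.371
endloop
endfacet
facet normal -0.221 -0.061 0.973
outer loop
vertex -2.204 4.17 -3.334
vertex -2.2 3.561 -3.371
vertex -1.687 3.862 -3.236
endloop
endfacet
facet normal 0.221 0.061 -0.973
outer loop
vertex -1.926 3.637 -4.579
vertex -1.413 3.938 -4.444
vertex -1.409 3.329 -4.481
endloop
endfacet
facet normal -0.482 -0.861 -0.163
outer loop
vertex -1.926 3.637 -4.579
vertex -1.409 3.329 -4.481
vertex -2.2 3.561 -3.371
endloop
endfacet
facet normal -0.481 -0.861 -0.163
outer loop
vertex -2.2 3.561 -3.371
vertex -1.409 3.329 -4.481
vertex -1.682 3.253 -3.273
endloop
endfacet
facet normal -0.220 -0.061 0.973
outer loop
vertex -2.2 3.561 -3.371
vertex -1.682 3.253 -3.273
vertex -1.687 3.862 -3.236
endloop
endfacet
facet normal 0.221 0.061 -0.973
outer loop
vertex -1.409 3.329 -4.481
vertex -1.413 3.938 -4.444
vertex -0.896 3.63 -4.346
endloop
endfacet
facet normal 0.494 -0.868 0.057
outer loop
vertex -1.409 3.329 -4.481
vertex -0.896 3.63 -4.346
vertex -1.682 3.253 -3.273
endloop
endfacet
facet normal 0.495 -0.867 0.058
outer loop
vertex -1.682 3.253 -3.273
vertex -0.896 3.63 -4.346
vertex -1.169 3.555 -3.139
endloop
endfacet
facet normal -0.219 -0.061 0.974
outer loop
vertex -1.682 3.253 -3.273
vertex -1.169 3.555 -3.139
vertex -1.687 3.862 -3.236
endloop
endfacet
facet normal 0.221 0.061 -0.973
outer loop
vertex -0.896 3.63 -4.346
vertex -1.413 3.938 -4.444
vertex -0.9 4.239 -4.309
endloop
endfacet
facet normal 0.975 -0.007 0.220
outer loop
vertex -0.896 3.63 -4.346
vertex -0.9 4.239 -4.309
vertex -1.169 3.555 -3.139
endloop
endfacet
facet normal 0.975 -0.006 0.221
outer loop
vertex -1.169 3.555 -3.139
vertex -0.9 4.239 -4.309
vertex -1.174 4.163 -3.101
endloop
endfacet
facet normal -0.219 -0.063 0.974
outer loop
vertex -1.169 3.555 -3.139
vertex -1.174 4.163 -3.101
vertex -1.687 3.862 -3.236
endloop
endfacet

endsolid


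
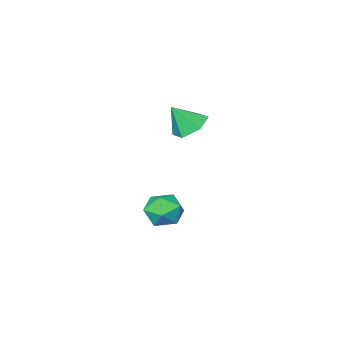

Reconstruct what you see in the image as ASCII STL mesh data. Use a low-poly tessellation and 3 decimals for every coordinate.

solid 
facet normal -0.508 0.281 -0.814
outer loop
vertex -3.187 1.378 2.501
vertex -3.893 0.939 2.79
vertex -3.779 1.784 3.01
endloop
endfacet
facet normal 0.718 0.595 0.360
outer loop
vertex -3.187 1.378 2.501
vertex -3.779 1.784 3.01
vertex -3.207 0.561 3.89
endloop
endfacet
facet normal -0.508 0.281 -0.814
outer loop
vertex -3.779 1.784 3.01
vertex -3.893 0.939 2.79
vertex -4.485 1.345 3.299
endloop
endfacet
facet normal -0.024 0.576 0.817
outer loop
vertex -3.779 1.784 3.01
vertex -4.485 1.345 3.299
vertex -3.207 0.561 3.89
endloop
endfacet
facet normal -0.508 0.280 -0.814
outer loop
vertex -4.485 1.345 3.299
vertex -3.893 0.939 2.79
vertex -4.599 0.501 3.08
endloop
endfacet
facet normal -0.492 -0.156 0.857
outer loop
vertex -4.485 1.345 3.299
vertex -4.599 0.501 3.08
vertex -3.207 0.561 3.89
endloop
endfacet
facet normal -0.509 0.281 -0.814
outer loop
vertex -4.599 0.501 3.08
vertex -3.893 0.939 2.79
vertex -4.007 0.095 2.57
endloop
endfacet
facet normal -0.218 -0.871 0.440
outer loop
vertex -4.599 0.501 3.08
vertex -4.007 0.095 2.57
vertex -3.207 0.561 3.89
endloop
endfacet
facet normal -0.508 0.281 -0.814
outer loop
vertex -4.007 0.095 2.57
vertex -3.893 0.939 2.79
vertex -3.301 0.534 2.281
endloop
endfacet
facet normal 0.523 -0.852 -0.016
outer loop
vertex -4.007 0.095 2.57
vertex -3.301 0.534 2.281
vertex -3.207 0.561 3.89
endloop
endfacet
facet normal -0.508 0.281 -0.814
outer loop
vertex -3.301 0.534 2.281
vertex -3.893 0.939 2.79
vertex -3.187 1.378 2.501
endloop
endfacet
facet normal 0.991 -0.119 -0.056
outer loop
vertex -3.301 0.534 2.281
vertex -3.187 1.378 2.501
vertex -3.207 0.561 3.89
endloop
endfacet
facet normal -0.625 0.777 -0.079
outer loop
vertex -2.989 1.311 -2.445
vertex -3.712 0.755 -2.193
vertex -3.219 1.219 -1.532
endloop
endfacet
facet normal 0.029 0.994 0.107
outer loop
vertex -2.989 1.311 -2.445
vertex -3.219 1.219 -1.532
vertex -2.31 1.221 -1.793
endloop
endfacet
facet normal 0.485 0.779 -0.397
outer loop
vertex -2.989 1.311 -2.445
vertex -2.31 1.221 -1.793
vertex -2.24 0.758 -2.615
endloop
endfacet
facet normal 0.114 0.429 -0.896
outer loop
vertex -2.989 1.311 -2.445
vertex -2.24 0.758 -2.615
vertex -3.107 0.47 -2.863
endloop
endfacet
facet normal -0.573 0.428 -0.699
outer loop
vertex -2.989 1.311 -2.445
vertex -3.107 0.47 -2.863
vertex -3.712 0.755 -2.193
endloop
endfacet
facet normal 0.204 0.668 0.716
outer loop
vertex -2.31 1.221 -1.793
vertex -3.219 1.219 -1.532
vertex -2.613 0.61 -1.137
endloop
endfacet
facet normal -0.853 0.316 0.414
outer loop
vertex -3.219 1.219 -1.532
vertex -3.712 0.755 -2.193
vertex -3.48 0.322 -1.385
endloop
endfacet
facet normal -0.769 -0.250 -0.588
outer loop
vertex -3.712 0.755 -2.193
vertex -3.107 0.47 -2.863
vertex -3.41 -0.141 -2.207
endloop
endfacet
facet normal 0.342 -0.248 -0.907
outer loop
vertex -3.107 0.47 -2.863
vertex -2.24 0.758 -2.615
vertex -2.501 -0.139 -2.468
endloop
endfacet
facet normal 0.942 0.319 -0.100
outer loop
vertex -2.24 0.758 -2.615
vertex -2.31 1.221 -1.793
vertex -2.008 0.325 -1.807
endloop
endfacet
facet normal -0.114 -0.429 0.896
outer loop
vertex -2.731 -0.231 -1.555
vertex -2.613 0.61 -1.137
vertex -3.48 0.322 -1.385
endloop
endfacet
facet normal -0.485 -0.779 0.397
outer loop
vertex -2.731 -0.231 -1.555
vertex -3.48 0.322 -1.385
vertex -3.41 -0.141 -2.207
endloop
endfacet
facet normal -0.029 -0.994 -0.107
outer loop
vertex -2.731 -0.231 -1.555
vertex -3.41 -0.141 -2.207
vertex -2.501 -0.139 -2.468
endloop
endfacet
facet normal 0.625 -0.777 0.079
outer loop
vertex -2.731 -0.231 -1.555
vertex -2.501 -0.139 -2.468
vertex -2.008 0.325 -1.807
endloop
endfacet
facet normal 0.573 -0.428 0.699
outer loop
vertex -2.731 -0.231 -1.555
vertex -2.008 0.325 -1.807
vertex -2.613 0.61 -1.137
endloop
endfacet
facet normal -0.342 0.248 0.907
outer loop
vertex -3.48 0.322 -1.385
vertex -2.613 0.61 -1.137
vertex -3.219 1.219 -1.532
endloop
endfacet
facet normal -0.942 -0.319 0.100
outer loop
vertex -3.41 -0.141 -2.207
vertex -3.48 0.322 -1.385
vertex -3.712 0.755 -2.193
endloop
endfacet
facet normal -0.204 -0.668 -0.716
outer loop
vertex -2.501 -0.139 -2.468
vertex -3.41 -0.141 -2.207
vertex -3.107 0.47 -2.863
endloop
endfacet
facet normal 0.853 -0.316 -0.414
outer loop
vertex -2.008 0.325 -1.807
vertex -2.501 -0.139 -2.468
vertex -2.24 0.758 -2.615
endloop
endfacet
facet normal 0.769 0.250 0.588
outer loop
vertex -2.613 0.61 -1.137
vertex -2.008 0.325 -1.807
vertex -2.31 1.221 -1.793
endloop
endfacet

endsolid


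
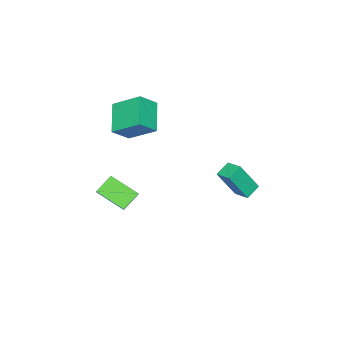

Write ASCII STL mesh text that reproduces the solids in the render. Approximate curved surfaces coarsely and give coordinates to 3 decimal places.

solid 
facet normal -0.599 -0.423 -0.680
outer loop
vertex 3.276 -4.376 -3.047
vertex 2.219 -4.095 -2.29
vertex 3.085 -2.649 -3.954
endloop
endfacet
facet normal 0.794 -0.211 -0.570
outer loop
vertex 3.601 -2.285 -3.37
vertex 3.276 -4.376 -3.047
vertex 3.085 -2.649 -3.954
endloop
endfacet
facet normal -0.599 -0.423 -0.680
outer loop
vertex 3.085 -2.649 -3.954
vertex 2.219 -4.095 -2.29
vertex 2.028 -2.368 -3.197
endloop
endfacet
facet normal -0.097 0.881 -0.463
outer loop
vertex 2.028 -2.368 -3.197
vertex 3.601 -2.285 -3.37
vertex 3.085 -2.649 -3.954
endloop
endfacet
facet normal 0.097 -0.881 0.463
outer loop
vertex 3.276 -4.376 -3.047
vertex 2.735 -3.731 -1.706
vertex 2.219 -4.095 -2.29
endloop
endfacet
facet normal 0.794 -0.211 -0.570
outer loop
vertex 3.792 -4.012 -2.463
vertex 3.276 -4.376 -3.047
vertex 3.601 -2.285 -3.37
endloop
endfacet
facet normal 0.097 -0.881 0.463
outer loop
vertex 3.792 -4.012 -2.463
vertex 2.735 -3.731 -1.706
vertex 3.276 -4.376 -3.047
endloop
endfacet
facet normal -0.794 0.211 0.570
outer loop
vertex 2.219 -4.095 -2.29
vertex 2.735 -3.731 -1.706
vertex 2.028 -2.368 -3.197
endloop
endfacet
facet normal -0.097 0.881 -0.463
outer loop
vertex 2.544 -2.004 -2.613
vertex 3.601 -2.285 -3.37
vertex 2.028 -2.368 -3.197
endloop
endfacet
facet normal -0.794 0.211 0.570
outer loop
vertex 2.028 -2.368 -3.197
vertex 2.735 -3.731 -1.706
vertex 2.544 -2.004 -2.613
endloop
endfacet
facet normal 0.599 0.423 0.680
outer loop
vertex 2.544 -2.004 -2.613
vertex 3.792 -4.012 -2.463
vertex 3.601 -2.285 -3.37
endloop
endfacet
facet normal 0.599 0.423 0.680
outer loop
vertex 2.735 -3.731 -1.706
vertex 3.792 -4.012 -2.463
vertex 2.544 -2.004 -2.613
endloop
endfacet
facet normal -0.671 0.333 -0.662
outer loop
vertex 0.377 -4.025 2.289
vertex 0.085 -2.356 3.425
vertex 1.869 -3.064 1.261
endloop
endfacet
facet normal 0.143 -0.818 -0.557
outer loop
vertex 2.835 -3.544 2.215
vertex 0.377 -4.025 2.289
vertex 1.869 -3.064 1.261
endloop
endfacet
facet normal -0.671 0.333 -0.662
outer loop
vertex 1.869 -3.064 1.261
vertex 0.085 -2.356 3.425
vertex 1.576 -1.395 2.397
endloop
endfacet
facet normal 0.728 0.469 -0.501
outer loop
vertex 1.576 -1.395 2.397
vertex 2.835 -3.544 2.215
vertex 1.869 -3.064 1.261
endloop
endfacet
facet normal -0.728 -0.468 0.501
outer loop
vertex 0.377 -4.025 2.289
vertex 1.051 -2.836 4.379
vertex 0.085 -2.356 3.425
endloop
endfacet
facet normal 0.143 -0.818 -0.557
outer loop
vertex 1.344 -4.505 3.243
vertex 0.377 -4.025 2.289
vertex 2.835 -3.544 2.215
endloop
endfacet
facet normal -0.727 -0.469 0.501
outer loop
vertex 1.344 -4.505 3.243
vertex 1.051 -2.836 4.379
vertex 0.377 -4.025 2.289
endloop
endfacet
facet normal -0.143 0.818 0.557
outer loop
vertex 0.085 -2.356 3.425
vertex 1.051 -2.836 4.379
vertex 1.576 -1.395 2.397
endloop
endfacet
facet normal 0.727 0.469 -0.501
outer loop
vertex 2.543 -1.875 3.351
vertex 2.835 -3.544 2.215
vertex 1.576 -1.395 2.397
endloop
endfacet
facet normal -0.143 0.818 0.557
outer loop
vertex 1.576 -1.395 2.397
vertex 1.051 -2.836 4.379
vertex 2.543 -1.875 3.351
endloop
endfacet
facet normal 0.671 -0.333 0.662
outer loop
vertex 2.543 -1.875 3.351
vertex 1.344 -4.505 3.243
vertex 2.835 -3.544 2.215
endloop
endfacet
facet normal 0.671 -0.333 0.662
outer loop
vertex 1.051 -2.836 4.379
vertex 1.344 -4.505 3.243
vertex 2.543 -1.875 3.351
endloop
endfacet
facet normal -0.894 0.151 0.422
outer loop
vertex 1.228 2.989 1.355
vertex 1.523 3.958 1.632
vertex 0.494 3.735 -0.466
endloop
endfacet
facet normal -0.281 -0.922 -0.265
outer loop
vertex 1.397 3.582 -0.892
vertex 1.228 2.989 1.355
vertex 0.494 3.735 -0.466
endloop
endfacet
facet normal -0.894 0.151 0.422
outer loop
vertex 0.494 3.735 -0.466
vertex 1.523 3.958 1.632
vertex 0.789 4.704 -0.188
endloop
endfacet
facet normal -0.349 0.355 -0.867
outer loop
vertex 0.789 4.704 -0.188
vertex 1.397 3.582 -0.892
vertex 0.494 3.735 -0.466
endloop
endfacet
facet normal 0.349 -0.354 0.867
outer loop
vertex 1.228 2.989 1.355
vertex 2.426 3.805 1.206
vertex 1.523 3.958 1.632
endloop
endfacet
facet normal -0.281 -0.922 -0.265
outer loop
vertex 2.131 2.836 0.928
vertex 1.228 2.989 1.355
vertex 1.397 3.582 -0.892
endloop
endfacet
facet normal 0.350 -0.355 0.867
outer loop
vertex 2.131 2.836 0.928
vertex 2.426 3.805 1.206
vertex 1.228 2.989 1.355
endloop
endfacet
facet normal 0.281 0.922 0.265
outer loop
vertex 1.523 3.958 1.632
vertex 2.426 3.805 1.206
vertex 0.789 4.704 -0.188
endloop
endfacet
facet normal -0.350 0.354 -0.867
outer loop
vertex 1.692 4.551 -0.615
vertex 1.397 3.582 -0.892
vertex 0.789 4.704 -0.188
endloop
endfacet
facet normal 0.281 0.922 0.264
outer loop
vertex 0.789 4.704 -0.188
vertex 2.426 3.805 1.206
vertex 1.692 4.551 -0.615
endloop
endfacet
facet normal 0.894 -0.151 -0.422
outer loop
vertex 1.692 4.551 -0.615
vertex 2.131 2.836 0.928
vertex 1.397 3.582 -0.892
endloop
endfacet
facet normal 0.894 -0.151 -0.422
outer loop
vertex 2.426 3.805 1.206
vertex 2.131 2.836 0.928
vertex 1.692 4.551 -0.615
endloop
endfacet

endsolid


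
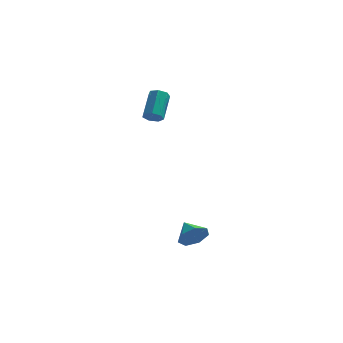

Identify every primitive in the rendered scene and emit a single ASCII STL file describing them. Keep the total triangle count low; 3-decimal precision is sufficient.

solid 
facet normal -0.031 -0.783 -0.621
outer loop
vertex -0.41 1.679 2.733
vertex -0.614 1.38 3.12
vertex -0.869 1.675 2.761
endloop
endfacet
facet normal -0.053 0.622 -0.781
outer loop
vertex -0.41 1.679 2.733
vertex -0.869 1.675 2.761
vertex -0.362 2.94 3.734
endloop
endfacet
facet normal -0.053 0.622 -0.781
outer loop
vertex -0.362 2.94 3.734
vertex -0.869 1.675 2.761
vertex -0.821 2.935 3.761
endloop
endfacet
facet normal 0.028 0.782 0.623
outer loop
vertex -0.362 2.94 3.734
vertex -0.821 2.935 3.761
vertex -0.566 2.64 4.12
endloop
endfacet
facet normal -0.029 -0.782 -0.622
outer loop
vertex -0.869 1.675 2.761
vertex -0.614 1.38 3.12
vertex -1.136 1.448 3.059
endloop
endfacet
facet normal -0.814 0.380 -0.440
outer loop
vertex -0.869 1.675 2.761
vertex -1.136 1.448 3.059
vertex -0.821 2.935 3.761
endloop
endfacet
facet normal -0.814 0.380 -0.439
outer loop
vertex -0.821 2.935 3.761
vertex -1.136 1.448 3.059
vertex -1.088 2.708 4.06
endloop
endfacet
facet normal 0.031 0.783 0.622
outer loop
vertex -0.821 2.935 3.761
vertex -1.088 2.708 4.06
vertex -0.566 2.64 4.12
endloop
endfacet
facet normal -0.029 -0.783 -0.622
outer loop
vertex -1.136 1.448 3.059
vertex -0.614 1.38 3.12
vertex -1.01 1.17 3.403
endloop
endfacet
facet normal -0.961 -0.148 0.232
outer loop
vertex -1.136 1.448 3.059
vertex -1.01 1.17 3.403
vertex -1.088 2.708 4.06
endloop
endfacet
facet normal -0.961 -0.148 0.232
outer loop
vertex -1.088 2.708 4.06
vertex -1.01 1.17 3.403
vertex -0.962 2.43 4.404
endloop
endfacet
facet normal 0.031 0.783 0.621
outer loop
vertex -1.088 2.708 4.06
vertex -0.962 2.43 4.404
vertex -0.566 2.64 4.12
endloop
endfacet
facet normal -0.030 -0.782 -0.623
outer loop
vertex -1.01 1.17 3.403
vertex -0.614 1.38 3.12
vertex -0.586 1.05 3.533
endloop
endfacet
facet normal -0.384 -0.565 0.730
outer loop
vertex -1.01 1.17 3.403
vertex -0.586 1.05 3.533
vertex -0.962 2.43 4.404
endloop
endfacet
facet normal -0.384 -0.565 0.730
outer loop
vertex -0.962 2.43 4.404
vertex -0.586 1.05 3.533
vertex -0.538 2.31 4.534
endloop
endfacet
facet normal 0.031 0.783 0.622
outer loop
vertex -0.962 2.43 4.404
vertex -0.538 2.31 4.534
vertex -0.566 2.64 4.12
endloop
endfacet
facet normal -0.030 -0.782 -0.623
outer loop
vertex -0.586 1.05 3.533
vertex -0.614 1.38 3.12
vertex -0.183 1.178 3.353
endloop
endfacet
facet normal 0.480 -0.557 0.678
outer loop
vertex -0.586 1.05 3.533
vertex -0.183 1.178 3.353
vertex -0.538 2.31 4.534
endloop
endfacet
facet normal 0.481 -0.556 0.678
outer loop
vertex -0.538 2.31 4.534
vertex -0.183 1.178 3.353
vertex -0.135 2.439 4.354
endloop
endfacet
facet normal 0.027 0.783 0.622
outer loop
vertex -0.538 2.31 4.534
vertex -0.135 2.439 4.354
vertex -0.566 2.64 4.12
endloop
endfacet
facet normal -0.030 -0.782 -0.622
outer loop
vertex -0.183 1.178 3.353
vertex -0.614 1.38 3.12
vertex -0.104 1.459 2.996
endloop
endfacet
facet normal 0.985 -0.130 0.116
outer loop
vertex -0.183 1.178 3.353
vertex -0.104 1.459 2.996
vertex -0.135 2.439 4.354
endloop
endfacet
facet normal 0.985 -0.128 0.115
outer loop
vertex -0.135 2.439 4.354
vertex -0.104 1.459 2.996
vertex -0.057 2.719 3.997
endloop
endfacet
facet normal 0.028 0.784 0.621
outer loop
vertex -0.135 2.439 4.354
vertex -0.057 2.719 3.997
vertex -0.566 2.64 4.12
endloop
endfacet
facet normal -0.030 -0.783 -0.621
outer loop
vertex -0.104 1.459 2.996
vertex -0.614 1.38 3.12
vertex -0.41 1.679 2.733
endloop
endfacet
facet normal 0.746 0.397 -0.535
outer loop
vertex -0.104 1.459 2.996
vertex -0.41 1.679 2.733
vertex -0.057 2.719 3.997
endloop
endfacet
facet normal 0.747 0.396 -0.534
outer loop
vertex -0.057 2.719 3.997
vertex -0.41 1.679 2.733
vertex -0.362 2.94 3.734
endloop
endfacet
facet normal 0.029 0.782 0.623
outer loop
vertex -0.057 2.719 3.997
vertex -0.362 2.94 3.734
vertex -0.566 2.64 4.12
endloop
endfacet
facet normal 0.549 -0.734 -0.399
outer loop
vertex 2.675 -2.366 -2.105
vertex 2.085 -2.527 -2.621
vertex 2.699 -2.021 -2.707
endloop
endfacet
facet normal 0.400 0.788 0.468
outer loop
vertex 2.675 -2.366 -2.105
vertex 2.699 -2.021 -2.707
vertex 1.475 -1.713 -2.179
endloop
endfacet
facet normal 0.550 -0.735 -0.398
outer loop
vertex 2.699 -2.021 -2.707
vertex 2.085 -2.527 -2.621
vertex 2.26 -2.058 -3.245
endloop
endfacet
facet normal 0.159 0.968 -0.196
outer loop
vertex 2.699 -2.021 -2.707
vertex 2.26 -2.058 -3.245
vertex 1.475 -1.713 -2.179
endloop
endfacet
facet normal 0.549 -0.735 -0.398
outer loop
vertex 2.26 -2.058 -3.245
vertex 2.085 -2.527 -2.621
vertex 1.69 -2.448 -3.312
endloop
endfacet
facet normal -0.428 0.719 -0.548
outer loop
vertex 2.26 -2.058 -3.245
vertex 1.69 -2.448 -3.312
vertex 1.475 -1.713 -2.179
endloop
endfacet
facet normal 0.550 -0.734 -0.398
outer loop
vertex 1.69 -2.448 -3.312
vertex 2.085 -2.527 -2.621
vertex 1.417 -2.898 -2.86
endloop
endfacet
facet normal -0.917 0.231 -0.324
outer loop
vertex 1.69 -2.448 -3.312
vertex 1.417 -2.898 -2.86
vertex 1.475 -1.713 -2.179
endloop
endfacet
facet normal 0.550 -0.734 -0.399
outer loop
vertex 1.417 -2.898 -2.86
vertex 2.085 -2.527 -2.621
vertex 1.647 -3.069 -2.228
endloop
endfacet
facet normal -0.942 -0.131 0.308
outer loop
vertex 1.417 -2.898 -2.86
vertex 1.647 -3.069 -2.228
vertex 1.475 -1.713 -2.179
endloop
endfacet
facet normal 0.550 -0.734 -0.399
outer loop
vertex 1.647 -3.069 -2.228
vertex 2.085 -2.527 -2.621
vertex 2.207 -2.832 -1.892
endloop
endfacet
facet normal -0.483 -0.093 0.871
outer loop
vertex 1.647 -3.069 -2.228
vertex 2.207 -2.832 -1.892
vertex 1.475 -1.713 -2.179
endloop
endfacet
facet normal 0.549 -0.734 -0.399
outer loop
vertex 2.207 -2.832 -1.892
vertex 2.085 -2.527 -2.621
vertex 2.675 -2.366 -2.105
endloop
endfacet
facet normal 0.114 0.316 0.942
outer loop
vertex 2.207 -2.832 -1.892
vertex 2.675 -2.366 -2.105
vertex 1.475 -1.713 -2.179
endloop
endfacet

endsolid


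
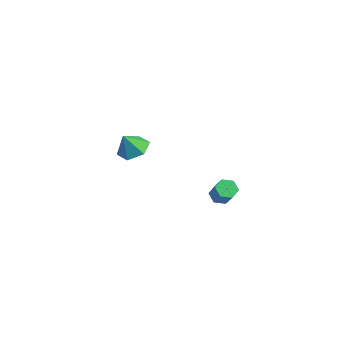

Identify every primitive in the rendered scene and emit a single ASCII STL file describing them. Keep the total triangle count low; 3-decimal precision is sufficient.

solid 
facet normal 0.150 0.419 -0.896
outer loop
vertex -2.683 3.452 0.531
vertex -3.681 3.526 0.399
vertex -3.173 4.281 0.837
endloop
endfacet
facet normal 0.636 0.093 0.766
outer loop
vertex -2.683 3.452 0.531
vertex -3.173 4.281 0.837
vertex -3.879 2.974 1.581
endloop
endfacet
facet normal 0.150 0.419 -0.896
outer loop
vertex -3.173 4.281 0.837
vertex -3.681 3.526 0.399
vertex -4.171 4.355 0.705
endloop
endfacet
facet normal -0.074 0.523 0.849
outer loop
vertex -3.173 4.281 0.837
vertex -4.171 4.355 0.705
vertex -3.879 2.974 1.581
endloop
endfacet
facet normal 0.149 0.419 -0.896
outer loop
vertex -4.171 4.355 0.705
vertex -3.681 3.526 0.399
vertex -4.68 3.6 0.267
endloop
endfacet
facet normal -0.792 0.199 0.577
outer loop
vertex -4.171 4.355 0.705
vertex -4.68 3.6 0.267
vertex -3.879 2.974 1.581
endloop
endfacet
facet normal 0.149 0.419 -0.895
outer loop
vertex -4.68 3.6 0.267
vertex -3.681 3.526 0.399
vertex -4.19 2.772 -0.039
endloop
endfacet
facet normal -0.801 -0.556 0.223
outer loop
vertex -4.68 3.6 0.267
vertex -4.19 2.772 -0.039
vertex -3.879 2.974 1.581
endloop
endfacet
facet normal 0.150 0.419 -0.895
outer loop
vertex -4.19 2.772 -0.039
vertex -3.681 3.526 0.399
vertex -3.192 2.698 0.093
endloop
endfacet
facet normal -0.092 -0.986 0.141
outer loop
vertex -4.19 2.772 -0.039
vertex -3.192 2.698 0.093
vertex -3.879 2.974 1.581
endloop
endfacet
facet normal 0.150 0.419 -0.895
outer loop
vertex -3.192 2.698 0.093
vertex -3.681 3.526 0.399
vertex -2.683 3.452 0.531
endloop
endfacet
facet normal 0.626 -0.662 0.412
outer loop
vertex -3.192 2.698 0.093
vertex -2.683 3.452 0.531
vertex -3.879 2.974 1.581
endloop
endfacet
facet normal -0.575 0.191 -0.796
outer loop
vertex 3.316 4.537 0.118
vertex 2.948 4.034 0.263
vertex 2.809 4.611 0.502
endloop
endfacet
facet normal 0.207 0.975 0.085
outer loop
vertex 3.316 4.537 0.118
vertex 2.809 4.611 0.502
vertex 4.12 4.269 1.232
endloop
endfacet
facet normal 0.207 0.975 0.085
outer loop
vertex 4.12 4.269 1.232
vertex 2.809 4.611 0.502
vertex 3.614 4.343 1.616
endloop
endfacet
facet normal 0.575 -0.192 0.795
outer loop
vertex 4.12 4.269 1.232
vertex 3.614 4.343 1.616
vertex 3.752 3.766 1.377
endloop
endfacet
facet normal -0.575 0.191 -0.796
outer loop
vertex 2.809 4.611 0.502
vertex 2.948 4.034 0.263
vertex 2.441 4.108 0.647
endloop
endfacet
facet normal -0.582 0.588 0.562
outer loop
vertex 2.809 4.611 0.502
vertex 2.441 4.108 0.647
vertex 3.614 4.343 1.616
endloop
endfacet
facet normal -0.582 0.588 0.562
outer loop
vertex 3.614 4.343 1.616
vertex 2.441 4.108 0.647
vertex 3.246 3.84 1.761
endloop
endfacet
facet normal 0.575 -0.192 0.795
outer loop
vertex 3.614 4.343 1.616
vertex 3.246 3.84 1.761
vertex 3.752 3.766 1.377
endloop
endfacet
facet normal -0.575 0.191 -0.796
outer loop
vertex 2.441 4.108 0.647
vertex 2.948 4.034 0.263
vertex 2.58 3.531 0.408
endloop
endfacet
facet normal -0.789 -0.388 0.477
outer loop
vertex 2.441 4.108 0.647
vertex 2.58 3.531 0.408
vertex 3.246 3.84 1.761
endloop
endfacet
facet normal -0.790 -0.386 0.477
outer loop
vertex 3.246 3.84 1.761
vertex 2.58 3.531 0.408
vertex 3.384 3.263 1.522
endloop
endfacet
facet normal 0.575 -0.192 0.795
outer loop
vertex 3.246 3.84 1.761
vertex 3.384 3.263 1.522
vertex 3.752 3.766 1.377
endloop
endfacet
facet normal -0.575 0.192 -0.795
outer loop
vertex 2.58 3.531 0.408
vertex 2.948 4.034 0.263
vertex 3.086 3.457 0.024
endloop
endfacet
facet normal -0.207 -0.975 -0.085
outer loop
vertex 2.58 3.531 0.408
vertex 3.086 3.457 0.024
vertex 3.384 3.263 1.522
endloop
endfacet
facet normal -0.207 -0.975 -0.085
outer loop
vertex 3.384 3.263 1.522
vertex 3.086 3.457 0.024
vertex 3.891 3.189 1.138
endloop
endfacet
facet normal 0.575 -0.191 0.796
outer loop
vertex 3.384 3.263 1.522
vertex 3.891 3.189 1.138
vertex 3.752 3.766 1.377
endloop
endfacet
facet normal -0.575 0.192 -0.795
outer loop
vertex 3.086 3.457 0.024
vertex 2.948 4.034 0.263
vertex 3.454 3.96 -0.121
endloop
endfacet
facet normal 0.582 -0.588 -0.562
outer loop
vertex 3.086 3.457 0.024
vertex 3.454 3.96 -0.121
vertex 3.891 3.189 1.138
endloop
endfacet
facet normal 0.582 -0.588 -0.562
outer loop
vertex 3.891 3.189 1.138
vertex 3.454 3.96 -0.121
vertex 4.259 3.692 0.993
endloop
endfacet
facet normal 0.575 -0.191 0.796
outer loop
vertex 3.891 3.189 1.138
vertex 4.259 3.692 0.993
vertex 3.752 3.766 1.377
endloop
endfacet
facet normal -0.575 0.192 -0.795
outer loop
vertex 3.454 3.96 -0.121
vertex 2.948 4.034 0.263
vertex 3.316 4.537 0.118
endloop
endfacet
facet normal 0.789 0.386 -0.477
outer loop
vertex 3.454 3.96 -0.121
vertex 3.316 4.537 0.118
vertex 4.259 3.692 0.993
endloop
endfacet
facet normal 0.789 0.387 -0.476
outer loop
vertex 4.259 3.692 0.993
vertex 3.316 4.537 0.118
vertex 4.12 4.269 1.232
endloop
endfacet
facet normal 0.575 -0.191 0.796
outer loop
vertex 4.259 3.692 0.993
vertex 4.12 4.269 1.232
vertex 3.752 3.766 1.377
endloop
endfacet

endsolid


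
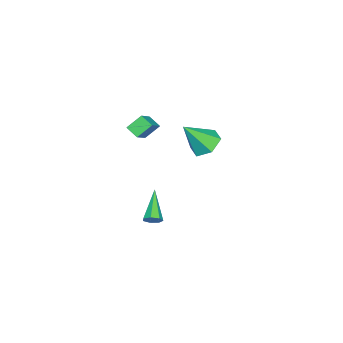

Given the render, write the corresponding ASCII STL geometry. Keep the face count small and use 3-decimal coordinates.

solid 
facet normal -0.390 0.482 -0.785
outer loop
vertex 1.343 2.114 2.862
vertex 0.583 1.48 2.85
vertex 0.527 2.31 3.388
endloop
endfacet
facet normal 0.532 0.592 0.605
outer loop
vertex 1.343 2.114 2.862
vertex 0.527 2.31 3.388
vertex 1.357 0.52 4.41
endloop
endfacet
facet normal -0.389 0.483 -0.785
outer loop
vertex 0.527 2.31 3.388
vertex 0.583 1.48 2.85
vertex -0.234 1.676 3.375
endloop
endfacet
facet normal -0.313 0.357 0.880
outer loop
vertex 0.527 2.31 3.388
vertex -0.234 1.676 3.375
vertex 1.357 0.52 4.41
endloop
endfacet
facet normal -0.388 0.483 -0.785
outer loop
vertex -0.234 1.676 3.375
vertex 0.583 1.48 2.85
vertex -0.178 0.847 2.837
endloop
endfacet
facet normal -0.690 -0.426 0.585
outer loop
vertex -0.234 1.676 3.375
vertex -0.178 0.847 2.837
vertex 1.357 0.52 4.41
endloop
endfacet
facet normal -0.389 0.484 -0.784
outer loop
vertex -0.178 0.847 2.837
vertex 0.583 1.48 2.85
vertex 0.638 0.651 2.311
endloop
endfacet
facet normal -0.224 -0.974 0.016
outer loop
vertex -0.178 0.847 2.837
vertex 0.638 0.651 2.311
vertex 1.357 0.52 4.41
endloop
endfacet
facet normal -0.390 0.484 -0.784
outer loop
vertex 0.638 0.651 2.311
vertex 0.583 1.48 2.85
vertex 1.399 1.285 2.324
endloop
endfacet
facet normal 0.621 -0.740 -0.259
outer loop
vertex 0.638 0.651 2.311
vertex 1.399 1.285 2.324
vertex 1.357 0.52 4.41
endloop
endfacet
facet normal -0.390 0.483 -0.784
outer loop
vertex 1.399 1.285 2.324
vertex 0.583 1.48 2.85
vertex 1.343 2.114 2.862
endloop
endfacet
facet normal 0.998 0.044 0.036
outer loop
vertex 1.399 1.285 2.324
vertex 1.343 2.114 2.862
vertex 1.357 0.52 4.41
endloop
endfacet
facet normal -0.802 -0.048 -0.595
outer loop
vertex -0.939 -3.195 1.72
vertex -1.518 -2.574 2.45
vertex -0.682 -2.481 1.316
endloop
endfacet
facet normal 0.516 -0.555 -0.652
outer loop
vertex 0.578 -2.406 2.25
vertex -0.939 -3.195 1.72
vertex -0.682 -2.481 1.316
endloop
endfacet
facet normal -0.802 -0.047 -0.595
outer loop
vertex -0.682 -2.481 1.316
vertex -1.518 -2.574 2.45
vertex -1.261 -1.859 2.047
endloop
endfacet
facet normal 0.299 0.831 -0.470
outer loop
vertex -1.261 -1.859 2.047
vertex 0.578 -2.406 2.25
vertex -0.682 -2.481 1.316
endloop
endfacet
facet normal -0.299 -0.831 0.470
outer loop
vertex -0.939 -3.195 1.72
vertex -0.258 -2.499 3.384
vertex -1.518 -2.574 2.45
endloop
endfacet
facet normal 0.516 -0.554 -0.653
outer loop
vertex 0.321 -3.121 2.653
vertex -0.939 -3.195 1.72
vertex 0.578 -2.406 2.25
endloop
endfacet
facet normal -0.299 -0.831 0.470
outer loop
vertex 0.321 -3.121 2.653
vertex -0.258 -2.499 3.384
vertex -0.939 -3.195 1.72
endloop
endfacet
facet normal -0.517 0.554 0.653
outer loop
vertex -1.518 -2.574 2.45
vertex -0.258 -2.499 3.384
vertex -1.261 -1.859 2.047
endloop
endfacet
facet normal 0.299 0.831 -0.470
outer loop
vertex -0.001 -1.785 2.98
vertex 0.578 -2.406 2.25
vertex -1.261 -1.859 2.047
endloop
endfacet
facet normal -0.516 0.555 0.653
outer loop
vertex -1.261 -1.859 2.047
vertex -0.258 -2.499 3.384
vertex -0.001 -1.785 2.98
endloop
endfacet
facet normal 0.802 0.047 0.596
outer loop
vertex -0.001 -1.785 2.98
vertex 0.321 -3.121 2.653
vertex 0.578 -2.406 2.25
endloop
endfacet
facet normal 0.802 0.048 0.595
outer loop
vertex -0.258 -2.499 3.384
vertex 0.321 -3.121 2.653
vertex -0.001 -1.785 2.98
endloop
endfacet
facet normal 0.795 0.272 -0.543
outer loop
vertex 1.209 -1.826 -3.824
vertex 0.903 -1.411 -4.064
vertex 1.219 -1.39 -3.591
endloop
endfacet
facet normal 0.402 -0.439 0.804
outer loop
vertex 1.209 -1.826 -3.824
vertex 1.219 -1.39 -3.591
vertex -0.783 -1.989 -2.916
endloop
endfacet
facet normal 0.794 0.274 -0.543
outer loop
vertex 1.219 -1.39 -3.591
vertex 0.903 -1.411 -4.064
vertex 0.99 -0.97 -3.714
endloop
endfacet
facet normal 0.195 0.372 0.908
outer loop
vertex 1.219 -1.39 -3.591
vertex 0.99 -0.97 -3.714
vertex -0.783 -1.989 -2.916
endloop
endfacet
facet normal 0.795 0.273 -0.542
outer loop
vertex 0.99 -0.97 -3.714
vertex 0.903 -1.411 -4.064
vertex 0.695 -0.881 -4.102
endloop
endfacet
facet normal -0.300 0.854 0.424
outer loop
vertex 0.99 -0.97 -3.714
vertex 0.695 -0.881 -4.102
vertex -0.783 -1.989 -2.916
endloop
endfacet
facet normal 0.795 0.273 -0.542
outer loop
vertex 0.695 -0.881 -4.102
vertex 0.903 -1.411 -4.064
vertex 0.557 -1.191 -4.461
endloop
endfacet
facet normal -0.710 0.644 -0.283
outer loop
vertex 0.695 -0.881 -4.102
vertex 0.557 -1.191 -4.461
vertex -0.783 -1.989 -2.916
endloop
endfacet
facet normal 0.795 0.273 -0.542
outer loop
vertex 0.557 -1.191 -4.461
vertex 0.903 -1.411 -4.064
vertex 0.679 -1.667 -4.522
endloop
endfacet
facet normal -0.726 -0.099 -0.681
outer loop
vertex 0.557 -1.191 -4.461
vertex 0.679 -1.667 -4.522
vertex -0.783 -1.989 -2.916
endloop
endfacet
facet normal 0.796 0.272 -0.541
outer loop
vertex 0.679 -1.667 -4.522
vertex 0.903 -1.411 -4.064
vertex 0.969 -1.95 -4.238
endloop
endfacet
facet normal -0.336 -0.816 -0.470
outer loop
vertex 0.679 -1.667 -4.522
vertex 0.969 -1.95 -4.238
vertex -0.783 -1.989 -2.916
endloop
endfacet
facet normal 0.795 0.272 -0.542
outer loop
vertex 0.969 -1.95 -4.238
vertex 0.903 -1.411 -4.064
vertex 1.209 -1.826 -3.824
endloop
endfacet
facet normal 0.167 -0.967 0.193
outer loop
vertex 0.969 -1.95 -4.238
vertex 1.209 -1.826 -3.824
vertex -0.783 -1.989 -2.916
endloop
endfacet

endsolid
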